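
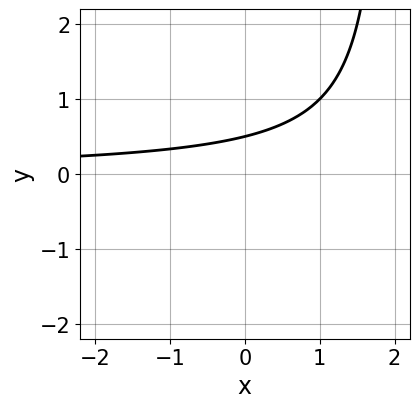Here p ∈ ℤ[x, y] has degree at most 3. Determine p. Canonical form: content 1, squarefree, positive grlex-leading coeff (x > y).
(a) Degree: a generic line meets the curve in up to 2 points, so deg p = 2.
(b) Against the integer gridlines: no x-intercept at any integer in the box.
(c) Fitting integer coefficients to these (and the overall shape) gives p.

x*y - 2*y + 1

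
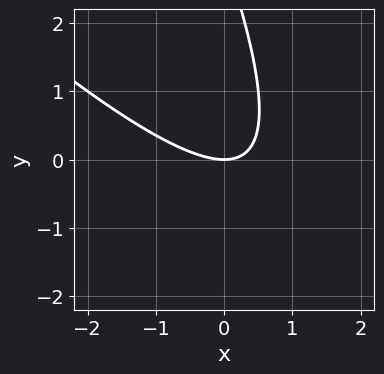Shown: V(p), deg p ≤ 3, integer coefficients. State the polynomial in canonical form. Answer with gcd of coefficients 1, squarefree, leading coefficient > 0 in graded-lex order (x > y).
2*x^2 + 3*x*y + y^2 - 3*y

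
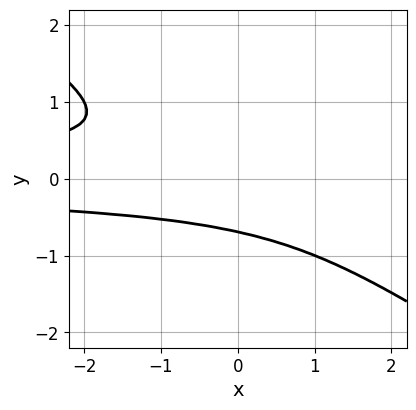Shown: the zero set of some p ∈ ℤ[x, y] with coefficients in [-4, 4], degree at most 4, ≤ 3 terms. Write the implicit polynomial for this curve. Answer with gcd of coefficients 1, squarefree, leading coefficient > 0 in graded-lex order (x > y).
1. Degree: the shape is more complex than any degree-2 curve, so deg p = 3.
2. Against the integer gridlines: the curve avoids every integer x-axis point in the box.
3. The integer polynomial consistent with all of this is the stated p.

2*x*y^2 + 3*y^3 + 1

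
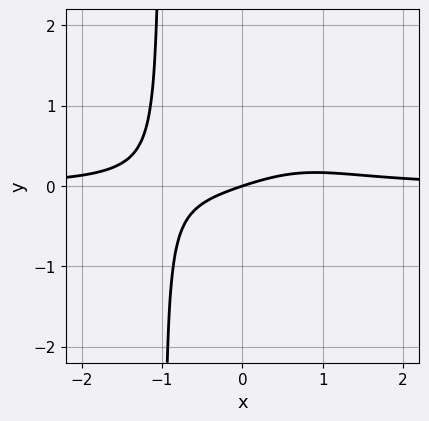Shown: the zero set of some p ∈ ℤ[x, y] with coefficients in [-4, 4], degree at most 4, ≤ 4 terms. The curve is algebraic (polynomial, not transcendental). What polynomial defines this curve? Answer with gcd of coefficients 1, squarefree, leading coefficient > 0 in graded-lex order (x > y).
2*x^3*y + x*y - x + 3*y

1. deg p = 4. No degree-3 curve has this shape.
2. Checking where it meets the axes: it meets the x-axis at x = 0 (among the integer gridlines); it crosses the y-axis at the gridline y = 0.
3. The integer polynomial consistent with all of this is the stated p.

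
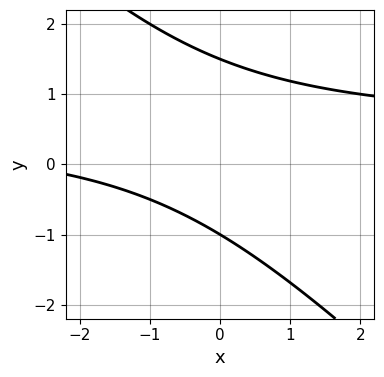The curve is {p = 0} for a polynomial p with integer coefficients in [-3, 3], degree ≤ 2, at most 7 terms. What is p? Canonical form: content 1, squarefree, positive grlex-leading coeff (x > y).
2*x*y + 2*y^2 - x - y - 3

(a) Degree: no degree-1 curve has this shape, so deg p = 2.
(b) Reading off the gridlines: the curve avoids every integer x-axis point in the box; one y-axis crossing is at y = -1.
(c) Assembling these constraints gives the stated polynomial.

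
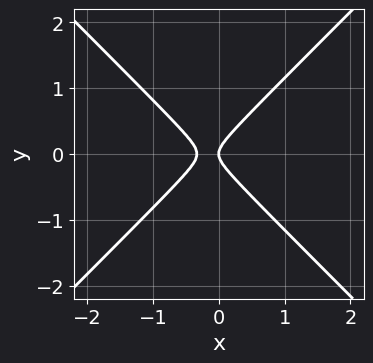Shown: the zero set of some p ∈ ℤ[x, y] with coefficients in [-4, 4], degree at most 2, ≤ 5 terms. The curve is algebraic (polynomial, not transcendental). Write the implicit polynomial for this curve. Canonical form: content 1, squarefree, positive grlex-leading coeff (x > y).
3*x^2 - 3*y^2 + x

(a) deg p = 2. No degree-1 curve has this shape.
(b) Symmetries: the y ↦ −y reflection is a symmetry, so y appears only in even powers.
(c) Against the integer gridlines: one y-axis crossing is at y = 0; one x-axis crossing is at x = 0.
(d) Fitting integer coefficients to these (and the overall shape) gives p.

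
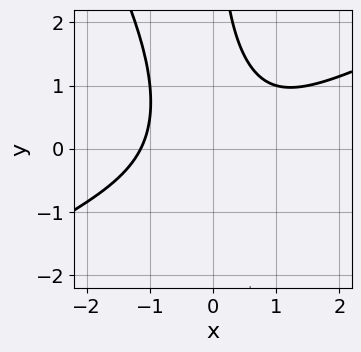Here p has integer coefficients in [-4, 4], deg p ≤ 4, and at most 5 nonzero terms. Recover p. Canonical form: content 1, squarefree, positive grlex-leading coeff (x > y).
(a) deg p = 3. No degree-2 curve has this shape.
(b) Against the integer gridlines: no y-intercept at any integer in the box.
(c) Matching integer coefficients to the picture gives p.

2*x^3 - 3*x^2*y - 2*x*y^2 + 3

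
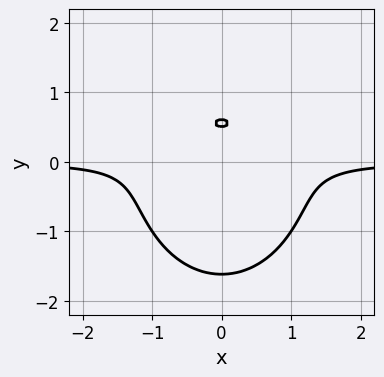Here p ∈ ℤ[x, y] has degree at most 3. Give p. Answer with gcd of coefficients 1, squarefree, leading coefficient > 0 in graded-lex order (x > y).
3*x^2*y + 2*y^3 + y^2 - 3*y + 1

(a) The degree is 3 — no degree-2 curve has this shape.
(b) Symmetries: the x ↦ −x reflection is a symmetry, so x appears only in even powers.
(c) Against the integer gridlines: no x-intercept at any integer in the box.
(d) Together with the visible shape, these determine p as stated.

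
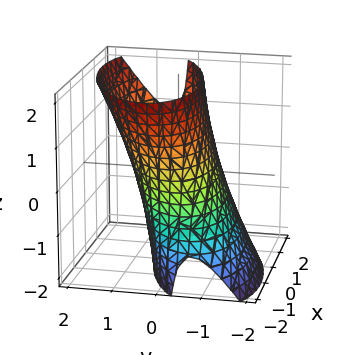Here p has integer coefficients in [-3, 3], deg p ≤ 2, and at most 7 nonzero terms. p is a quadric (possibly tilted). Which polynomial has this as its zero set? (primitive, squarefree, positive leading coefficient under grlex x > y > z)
x^2 - x*y + 3*y^2 - 2*y*z - 3

First, the degree is 2 — a generic line meets the surface in up to 2 points.
Next, against the integer gridlines: the surface avoids every integer z-axis point in the box; the y-axis gridline crossings are at y ∈ {-1, 1}.
Finally, solving for integer coefficients yields p as stated.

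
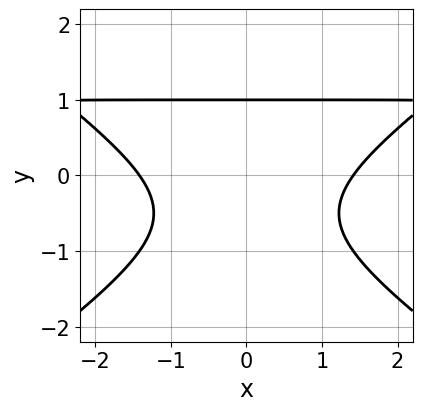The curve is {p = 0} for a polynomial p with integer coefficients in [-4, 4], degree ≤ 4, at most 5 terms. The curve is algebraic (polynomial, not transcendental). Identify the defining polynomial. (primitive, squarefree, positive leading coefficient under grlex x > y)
x^2*y - 2*y^3 - x^2 + 2

1. The degree is 3 — no degree-2 curve has this shape.
2. Symmetries: it's symmetric under x → −x, forcing even powers of x.
3. From the axis intercepts and sections: one y-axis crossing is at y = 1.
4. Solving for integer coefficients yields p as stated.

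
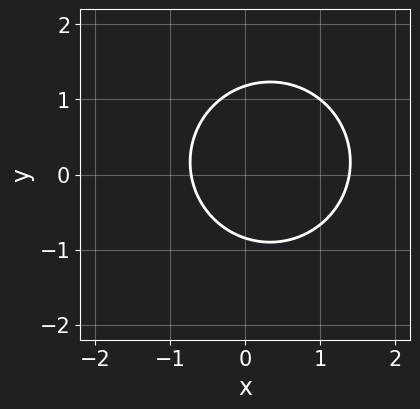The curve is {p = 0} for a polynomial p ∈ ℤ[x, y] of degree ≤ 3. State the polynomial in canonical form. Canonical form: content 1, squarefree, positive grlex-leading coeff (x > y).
3*x^2 + 3*y^2 - 2*x - y - 3

(a) deg p = 2. No degree-1 curve has this shape.
(b) Putting this together gives p.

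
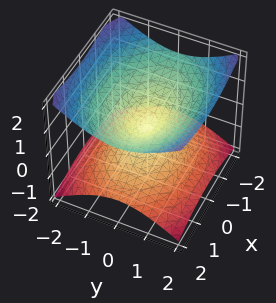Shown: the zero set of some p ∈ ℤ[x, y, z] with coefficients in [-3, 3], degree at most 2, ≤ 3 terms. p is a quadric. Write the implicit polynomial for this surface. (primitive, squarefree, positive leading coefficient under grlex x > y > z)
deg p = 2. Two nappes meeting at a single point; a quadric.
Symmetries: it's symmetric under x → −x, forcing even powers of x; it's symmetric under z → −z, forcing even powers of z; the y ↦ −y reflection is a symmetry, so y appears only in even powers.
From the visible intercepts: it meets the z-axis at z = 0 (among the integer gridlines); one y-axis crossing is at y = 0; it crosses the x-axis at the gridline x = 0.
Together with the visible shape, these determine p as stated.

x^2 + 2*y^2 - 3*z^2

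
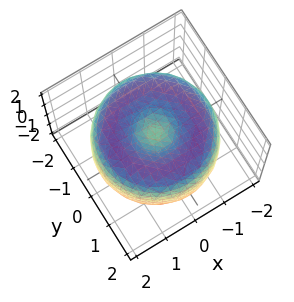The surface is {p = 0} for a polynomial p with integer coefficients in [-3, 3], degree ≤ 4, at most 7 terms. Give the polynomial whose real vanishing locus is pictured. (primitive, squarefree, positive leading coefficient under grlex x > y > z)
1. deg p = 4. The shape is more complex than any degree-3 surface.
2. Symmetries: rotational symmetry about the z-axis ⇒ p depends on x, y only through x² + y².
3. Observable constraints: a circular section at z = 0 has radius between 1 and 2.
4. These observations pin down the coefficients.

x^4 + 2*x^2*y^2 + y^4 - 3*x^2 - 3*y^2 + 2*z^2 - 1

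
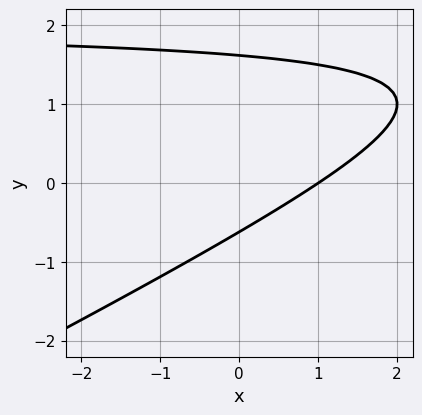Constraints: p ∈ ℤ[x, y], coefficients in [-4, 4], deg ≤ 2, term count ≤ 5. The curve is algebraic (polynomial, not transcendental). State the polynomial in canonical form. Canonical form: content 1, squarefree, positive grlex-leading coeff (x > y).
x*y - 2*y^2 - 2*x + 2*y + 2

First, degree: a generic line meets the curve in up to 2 points, so deg p = 2.
Then, from the visible intercepts: one x-axis crossing is at x = 1.
Finally, assembling these constraints gives the stated polynomial.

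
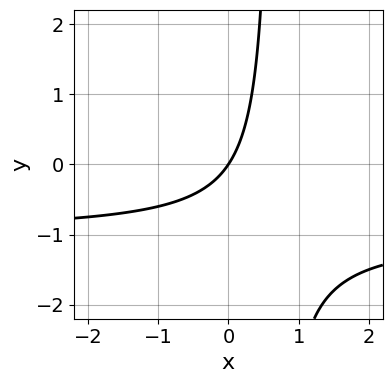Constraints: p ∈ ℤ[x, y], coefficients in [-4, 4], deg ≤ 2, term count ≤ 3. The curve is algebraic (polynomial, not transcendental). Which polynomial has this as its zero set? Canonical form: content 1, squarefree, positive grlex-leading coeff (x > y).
1. The degree is 2 — no degree-1 curve has this shape.
2. Checking where it meets the axes: it crosses the x-axis at the gridline x = 0; it meets the y-axis at y = 0 (among the integer gridlines).
3. Putting this together gives p.

3*x*y + 3*x - 2*y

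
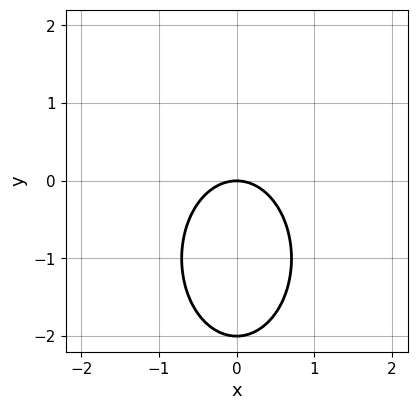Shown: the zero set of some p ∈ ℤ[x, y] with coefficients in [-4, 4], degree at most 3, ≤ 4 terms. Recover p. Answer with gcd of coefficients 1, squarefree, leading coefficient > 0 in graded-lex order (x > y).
2*x^2 + y^2 + 2*y

First, deg p = 2. A generic line meets the curve in up to 2 points.
Next, symmetries: it's symmetric under x → −x, forcing even powers of x.
Next, reading off the gridlines: it crosses the x-axis at the gridline x = 0; among the integer gridlines, it crosses the y-axis at y ∈ {-2, 0}.
Finally, together with the visible shape, these determine p as stated.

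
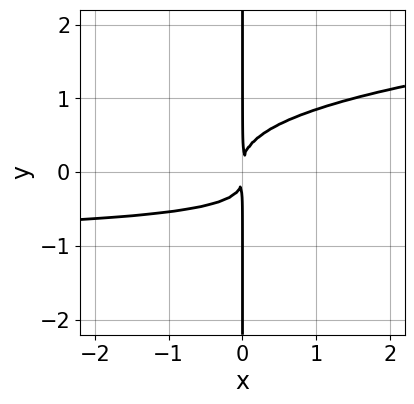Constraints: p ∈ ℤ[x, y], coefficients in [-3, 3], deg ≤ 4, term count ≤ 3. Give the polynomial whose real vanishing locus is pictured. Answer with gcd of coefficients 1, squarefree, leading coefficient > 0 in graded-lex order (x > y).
First, deg p = 4. No degree-3 curve has this shape.
Next, observable constraints: the visible y-axis segment lies entirely on the curve.
Finally, the integer polynomial consistent with all of this is the stated p.

3*x*y^3 - x^2*y - x^2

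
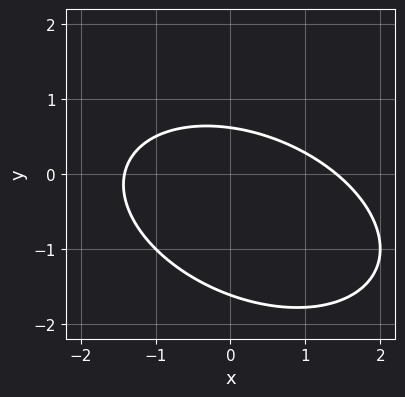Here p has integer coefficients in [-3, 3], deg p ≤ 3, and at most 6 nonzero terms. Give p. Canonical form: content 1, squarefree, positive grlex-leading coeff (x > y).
1. Degree: no degree-1 curve has this shape, so deg p = 2.
2. Putting this together gives p.

x^2 + x*y + 2*y^2 + 2*y - 2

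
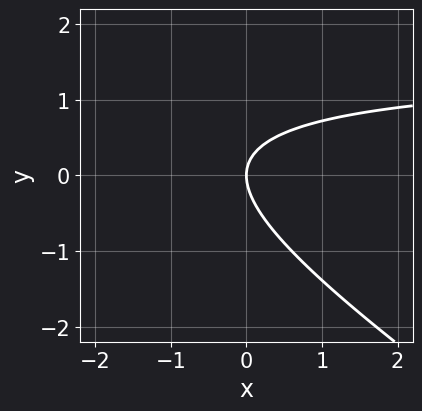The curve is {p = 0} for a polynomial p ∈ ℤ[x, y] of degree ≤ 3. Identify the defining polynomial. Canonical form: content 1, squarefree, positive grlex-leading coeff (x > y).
The degree is 2 — a generic line meets the curve in up to 2 points.
Checking where it meets the axes: one x-axis crossing is at x = 0; it crosses the y-axis at the gridline y = 0.
Matching integer coefficients to the picture gives p.

2*x*y + 3*y^2 - 3*x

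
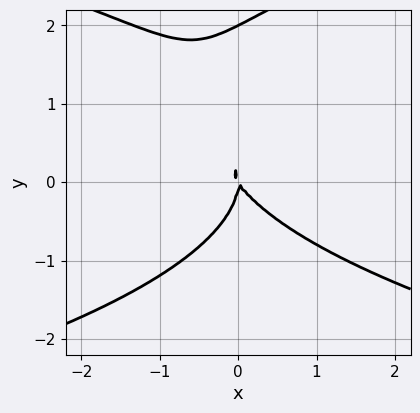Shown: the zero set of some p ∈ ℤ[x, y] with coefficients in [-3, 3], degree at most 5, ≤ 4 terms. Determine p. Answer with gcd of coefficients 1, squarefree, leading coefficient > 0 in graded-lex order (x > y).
y^4 - 2*y^3 - 3*x^2 - 2*x*y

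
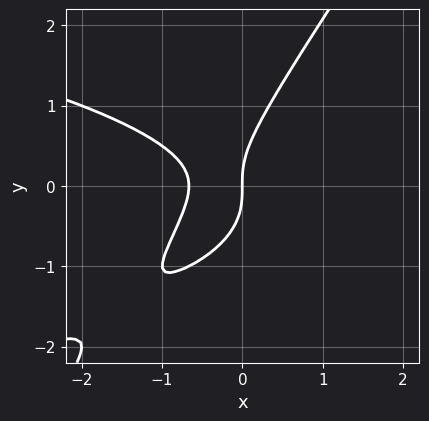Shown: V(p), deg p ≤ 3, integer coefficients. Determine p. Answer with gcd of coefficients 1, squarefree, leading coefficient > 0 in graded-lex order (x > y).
First, deg p = 3.
Then, reading off the gridlines: it meets the y-axis at y = 0 (among the integer gridlines); it crosses the x-axis at the gridline x = 0.
Finally, fitting integer coefficients to these (and the overall shape) gives p.

3*x*y^2 - 2*y^3 + 3*x^2 + 2*x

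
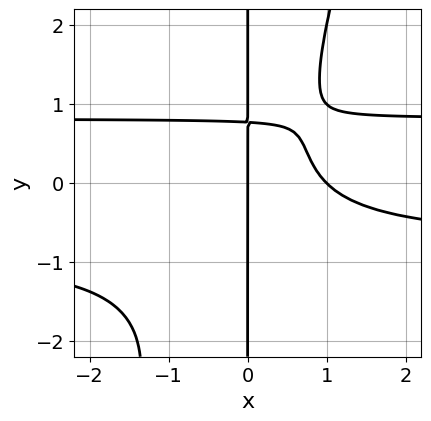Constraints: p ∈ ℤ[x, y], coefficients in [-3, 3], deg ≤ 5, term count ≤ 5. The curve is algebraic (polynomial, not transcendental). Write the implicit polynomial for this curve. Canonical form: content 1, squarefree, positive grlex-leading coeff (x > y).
3*x^2*y^2 - x*y^3 - 2*x^2 - 2*x*y + 2*x

1. deg p = 4. The shape is more complex than any degree-3 curve.
2. Checking where it meets the axes: the visible y-axis segment lies entirely on the curve; among the integer gridlines, it crosses the x-axis at x ∈ {0, 1}.
3. Solving for integer coefficients yields p as stated.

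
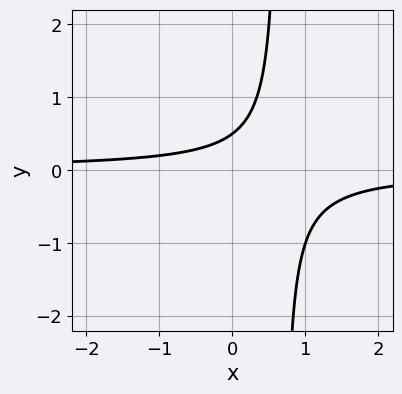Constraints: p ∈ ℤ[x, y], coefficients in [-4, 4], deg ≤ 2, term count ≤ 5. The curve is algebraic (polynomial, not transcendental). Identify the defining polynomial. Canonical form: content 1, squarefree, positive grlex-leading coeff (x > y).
3*x*y - 2*y + 1

1. deg p = 2.
2. Observable constraints: no x-intercept at any integer in the box.
3. Fitting integer coefficients to these (and the overall shape) gives p.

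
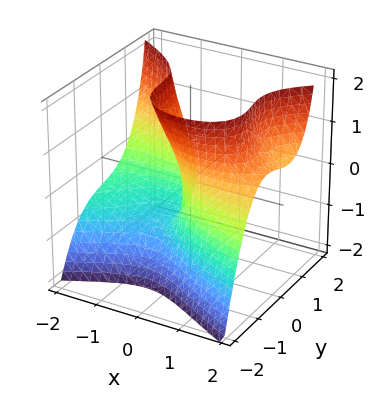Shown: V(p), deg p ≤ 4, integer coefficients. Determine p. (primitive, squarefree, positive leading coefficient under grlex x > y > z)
2*x^2*z - 3*y^3 + x*y - z^2 - 3*x

The degree is 3 — no degree-2 surface has this shape.
Reading off the gridlines: it crosses the x-axis at the gridline x = 0; it meets the z-axis at z = 0 (among the integer gridlines).
The integer polynomial consistent with all of this is the stated p.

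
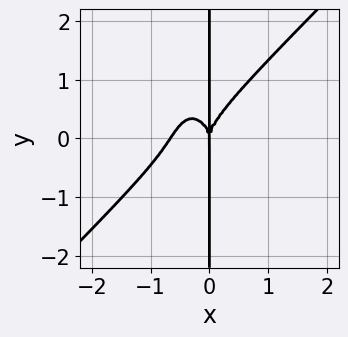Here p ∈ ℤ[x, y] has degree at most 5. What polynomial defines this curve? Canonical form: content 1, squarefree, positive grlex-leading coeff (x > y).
3*x^4 - 2*x^3*y - x*y^3 + 2*x^3

deg p = 4. A generic line meets the curve in up to 4 points.
Observable constraints: the visible y-axis segment lies entirely on the curve; one x-axis crossing is at x = 0.
Putting this together gives p.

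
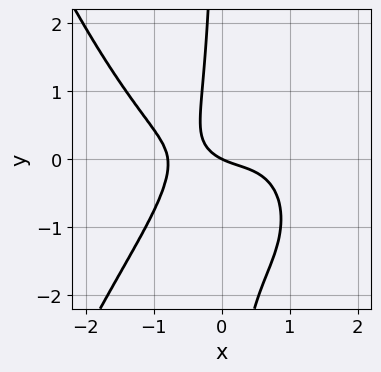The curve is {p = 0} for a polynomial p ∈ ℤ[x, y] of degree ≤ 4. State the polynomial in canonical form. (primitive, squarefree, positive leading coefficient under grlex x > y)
2*x^4 + 3*x*y^2 + 3*x*y + x + 2*y

(a) deg p = 4. The shape is more complex than any degree-3 curve.
(b) Checking where it meets the axes: one x-axis crossing is at x = 0; one y-axis crossing is at y = 0.
(c) Fitting integer coefficients to these (and the overall shape) gives p.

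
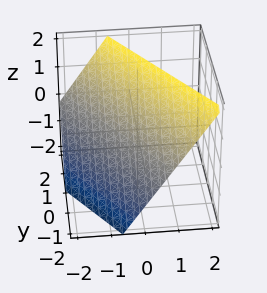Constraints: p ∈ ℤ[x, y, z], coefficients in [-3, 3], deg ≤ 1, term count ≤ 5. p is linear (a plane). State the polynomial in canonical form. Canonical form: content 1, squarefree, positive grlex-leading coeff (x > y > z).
3*x + 2*y - 2*z + 2

The degree is 1 — every cross-section is a straight line — this is a plane.
Checking where it meets the axes: it crosses the z-axis at the gridline z = 1; it crosses the y-axis at the gridline y = -1.
Matching integer coefficients to the picture gives p.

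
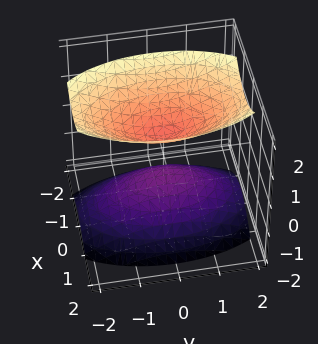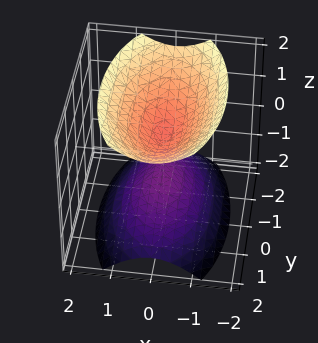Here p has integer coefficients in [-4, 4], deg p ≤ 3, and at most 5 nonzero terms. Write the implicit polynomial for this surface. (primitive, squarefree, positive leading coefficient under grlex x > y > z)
3*x^2 + y^2 - 2*z^2 + 1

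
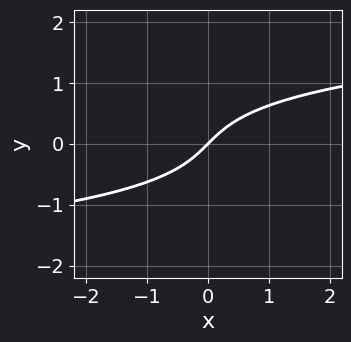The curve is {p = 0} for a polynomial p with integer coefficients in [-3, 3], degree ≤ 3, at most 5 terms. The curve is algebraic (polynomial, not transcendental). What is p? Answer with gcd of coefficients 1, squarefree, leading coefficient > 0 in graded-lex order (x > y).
First, deg p = 3. No degree-2 curve has this shape.
Then, from the visible intercepts: it meets the x-axis at x = 0 (among the integer gridlines); one y-axis crossing is at y = 0.
Finally, the integer polynomial consistent with all of this is the stated p.

3*y^3 - 2*x + 2*y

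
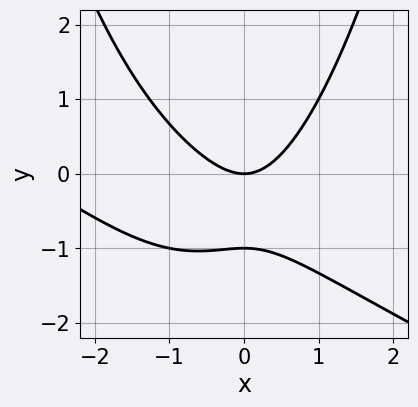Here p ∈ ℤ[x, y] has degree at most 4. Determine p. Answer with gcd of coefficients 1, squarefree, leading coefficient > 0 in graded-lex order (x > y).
First, degree: the shape is more complex than any degree-2 curve, so deg p = 3.
Then, from the visible intercepts: among the integer gridlines, it crosses the y-axis at y ∈ {-1, 0}; one x-axis crossing is at x = 0.
Finally, solving for integer coefficients yields p as stated.

x^3 + 2*x^2*y + 3*x^2 - 3*y^2 - 3*y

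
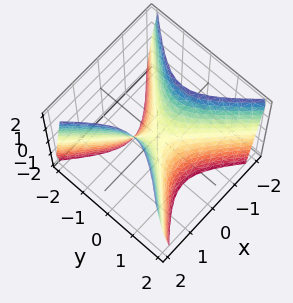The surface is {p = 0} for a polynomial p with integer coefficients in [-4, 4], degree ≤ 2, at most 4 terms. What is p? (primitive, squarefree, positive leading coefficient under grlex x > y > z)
2*x^2 - 2*y^2 - z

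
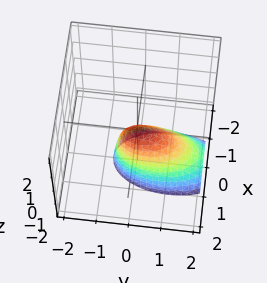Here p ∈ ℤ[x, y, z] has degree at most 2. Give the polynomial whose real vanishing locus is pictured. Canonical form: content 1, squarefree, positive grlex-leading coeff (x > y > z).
First, degree: the shape is more complex than any degree-1 surface, so deg p = 2.
Then, against the integer gridlines: it meets the z-axis at z = 0 (among the integer gridlines); it meets the x-axis at x = 0 (among the integer gridlines); it crosses the y-axis at the gridline y = 0.
Finally, together with the visible shape, these determine p as stated.

3*x^2 + y^2 + y*z + z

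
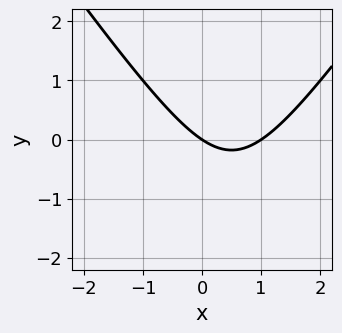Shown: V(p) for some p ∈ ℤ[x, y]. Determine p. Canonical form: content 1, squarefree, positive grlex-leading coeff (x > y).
2*x^2 - y^2 - 2*x - 3*y

(a) Degree: no degree-1 curve has this shape, so deg p = 2.
(b) Observable constraints: one y-axis crossing is at y = 0; among the integer gridlines, it crosses the x-axis at x ∈ {0, 1}.
(c) Together with the visible shape, these determine p as stated.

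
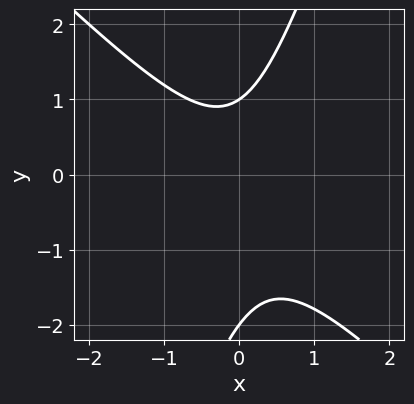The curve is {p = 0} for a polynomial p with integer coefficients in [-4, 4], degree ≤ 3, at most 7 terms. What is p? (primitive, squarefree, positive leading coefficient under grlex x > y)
3*x^2 + 2*x*y - y^2 - y + 2

The degree is 2 — the shape is more complex than any degree-1 curve.
Against the integer gridlines: no x-intercept at any integer in the box; the y-axis gridline crossings are at y ∈ {-2, 1}.
Solving for integer coefficients yields p as stated.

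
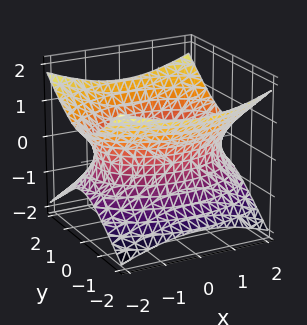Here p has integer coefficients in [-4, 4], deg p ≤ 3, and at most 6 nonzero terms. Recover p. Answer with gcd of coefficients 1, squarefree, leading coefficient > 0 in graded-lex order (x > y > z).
1. deg p = 2. One connected sheet with a waist; a quadric.
2. Symmetries: the z ↦ −z reflection is a symmetry, so z appears only in even powers; the y ↦ −y reflection is a symmetry, so y appears only in even powers; it's symmetric under x → −x, forcing even powers of x.
3. From the axis intercepts and sections: it misses every integer gridline on the z-axis.
4. Assembling these constraints gives the stated polynomial.

x^2 + 2*y^2 - 3*z^2 - 3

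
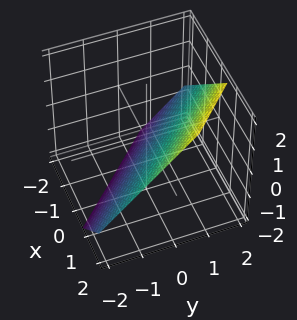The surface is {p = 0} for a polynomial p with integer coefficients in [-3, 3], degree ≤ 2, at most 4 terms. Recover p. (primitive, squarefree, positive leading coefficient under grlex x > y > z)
1. The degree is 1 — the surface is flat (a plane).
2. Putting this together gives p.

3*x + 3*y - 3*z - 2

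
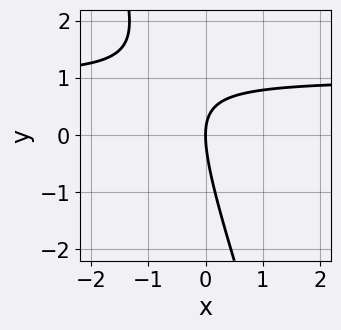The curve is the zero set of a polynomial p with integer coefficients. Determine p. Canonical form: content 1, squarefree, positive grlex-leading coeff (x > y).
3*x*y + y^2 - 3*x

(a) Degree: no degree-1 curve has this shape, so deg p = 2.
(b) Reading off the gridlines: one x-axis crossing is at x = 0; it meets the y-axis at y = 0 (among the integer gridlines).
(c) Solving for integer coefficients yields p as stated.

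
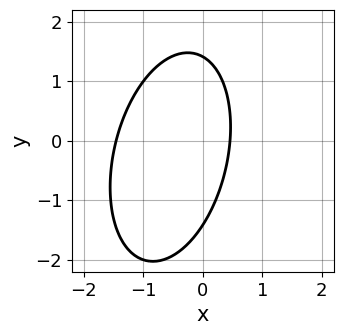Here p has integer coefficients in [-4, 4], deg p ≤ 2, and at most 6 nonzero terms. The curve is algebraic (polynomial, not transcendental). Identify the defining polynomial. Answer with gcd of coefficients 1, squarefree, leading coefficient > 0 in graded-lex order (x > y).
3*x^2 - x*y + y^2 + 3*x - 2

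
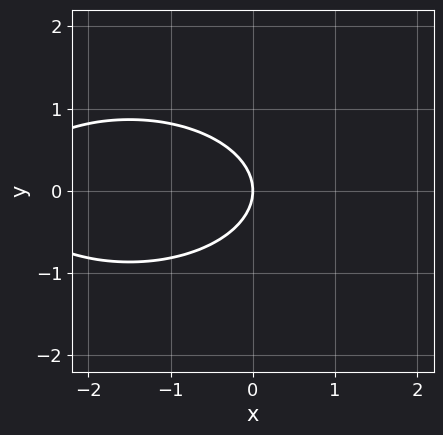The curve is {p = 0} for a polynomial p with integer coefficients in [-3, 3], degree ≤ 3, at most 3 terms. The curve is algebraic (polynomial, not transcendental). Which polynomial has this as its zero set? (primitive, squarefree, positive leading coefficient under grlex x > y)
1. The degree is 2 — no degree-1 curve has this shape.
2. Symmetries: mirror symmetry y ↦ −y ⇒ only even powers of y.
3. Checking where it meets the axes: it crosses the x-axis at the gridline x = 0; one y-axis crossing is at y = 0.
4. These observations pin down the coefficients.

x^2 + 3*y^2 + 3*x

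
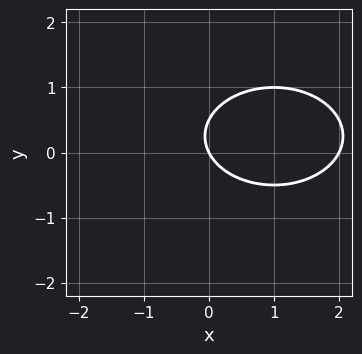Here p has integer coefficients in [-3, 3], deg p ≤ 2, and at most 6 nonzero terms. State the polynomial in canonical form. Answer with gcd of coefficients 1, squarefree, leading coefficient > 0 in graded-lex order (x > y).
x^2 + 2*y^2 - 2*x - y

(a) Degree: no degree-1 curve has this shape, so deg p = 2.
(b) Reading off the gridlines: the x-axis gridline crossings are at x ∈ {0, 2}; it crosses the y-axis at the gridline y = 0.
(c) Assembling these constraints gives the stated polynomial.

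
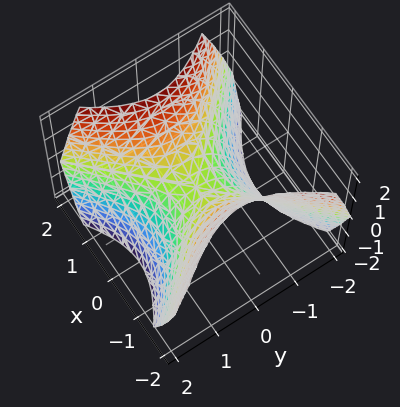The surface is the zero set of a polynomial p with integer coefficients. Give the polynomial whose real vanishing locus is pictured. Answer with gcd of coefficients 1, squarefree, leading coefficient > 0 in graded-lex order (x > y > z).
x^2 - y^2 - z

First, the degree is 2 — a hyperbolic paraboloid; a quadric.
Next, symmetries: mirror symmetry x ↦ −x ⇒ only even powers of x; mirror symmetry y ↦ −y ⇒ only even powers of y.
Then, from the axis intercepts and sections: one y-axis crossing is at y = 0; it crosses the z-axis at the gridline z = 0; it meets the x-axis at x = 0 (among the integer gridlines).
Finally, the integer polynomial consistent with all of this is the stated p.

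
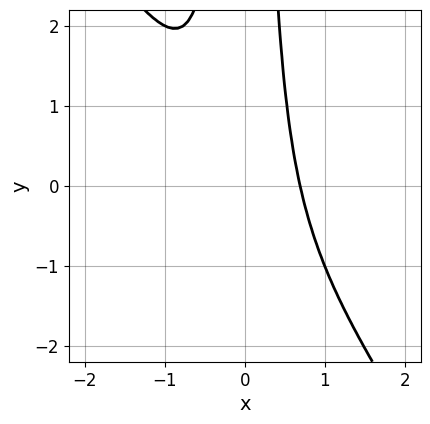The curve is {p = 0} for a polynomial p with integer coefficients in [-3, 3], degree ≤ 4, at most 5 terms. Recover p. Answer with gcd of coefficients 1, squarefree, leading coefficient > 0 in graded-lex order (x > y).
3*x^3 + 2*x^2*y - 1

1. deg p = 3. The shape is more complex than any degree-2 curve.
2. Checking where it meets the axes: the curve avoids every integer y-axis point in the box.
3. Solving for integer coefficients yields p as stated.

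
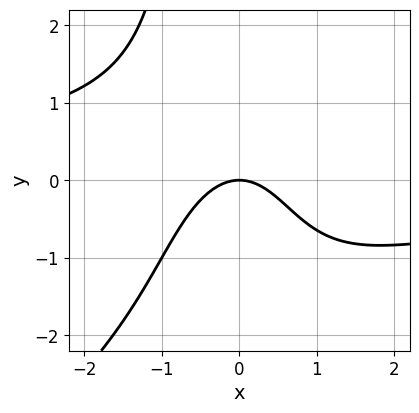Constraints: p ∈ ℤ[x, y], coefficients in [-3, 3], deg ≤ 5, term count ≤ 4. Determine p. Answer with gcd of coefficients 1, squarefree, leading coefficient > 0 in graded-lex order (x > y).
x^3*y - x^2*y^2 + 3*x^2 + 3*y

(a) Degree: no degree-3 curve has this shape, so deg p = 4.
(b) Reading off the gridlines: one x-axis crossing is at x = 0; it meets the y-axis at y = 0 (among the integer gridlines).
(c) Together with the visible shape, these determine p as stated.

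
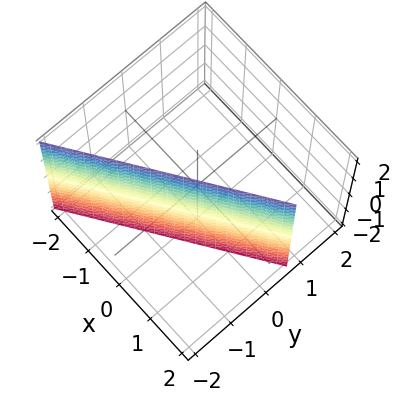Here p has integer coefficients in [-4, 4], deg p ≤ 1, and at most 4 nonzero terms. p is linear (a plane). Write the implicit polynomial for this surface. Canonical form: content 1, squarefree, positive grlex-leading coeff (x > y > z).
First, degree: every cross-section is a straight line — this is a plane, so deg p = 1.
Then, against the integer gridlines: one x-axis crossing is at x = 1; no z-intercept at any integer in the box.
Finally, matching integer coefficients to the picture gives p.

2*x - 3*y - 2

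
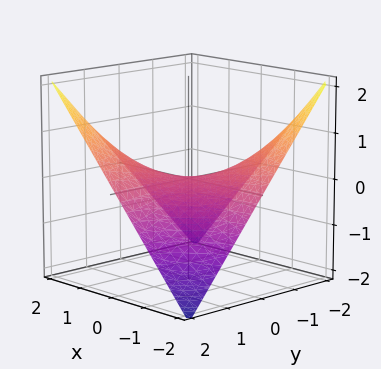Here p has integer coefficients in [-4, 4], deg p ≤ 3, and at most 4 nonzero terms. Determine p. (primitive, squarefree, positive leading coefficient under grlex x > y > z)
x*y - 2*z

(a) deg p = 2.
(b) Reading off the gridlines: the visible y-axis segment lies entirely on the surface; the visible x-axis segment lies entirely on the surface; it crosses the z-axis at the gridline z = 0.
(c) Fitting integer coefficients to these (and the overall shape) gives p.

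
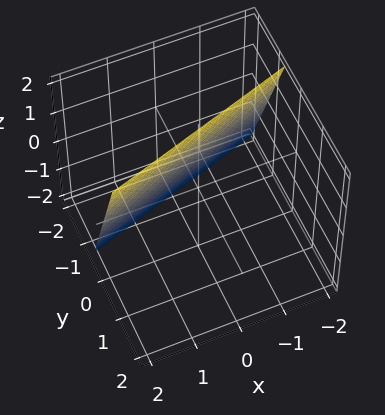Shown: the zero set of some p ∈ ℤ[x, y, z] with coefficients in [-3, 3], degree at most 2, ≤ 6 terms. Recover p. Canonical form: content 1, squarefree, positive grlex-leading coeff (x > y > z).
x - 3*y + z - 2

1. deg p = 1. Every cross-section is a straight line — this is a plane.
2. Reading off the gridlines: it meets the z-axis at z = 2 (among the integer gridlines); it crosses the x-axis at the gridline x = 2.
3. Solving for integer coefficients yields p as stated.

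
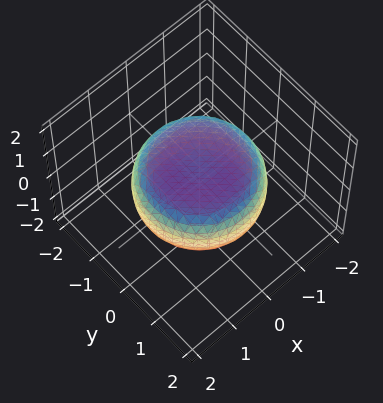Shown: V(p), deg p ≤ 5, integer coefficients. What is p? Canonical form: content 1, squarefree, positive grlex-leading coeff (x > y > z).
First, degree: no degree-3 surface has this shape, so deg p = 4.
Then, symmetries: every cross-section ⟂ z is a circle, so x, y appear only via x² + y².
Then, against the integer gridlines: a circular section at z = 0 has radius between 1 and 2.
Finally, assembling these constraints gives the stated polynomial.

x^4 + 2*x^2*y^2 + y^4 - x^2 - y^2 + 3*z^2 - 2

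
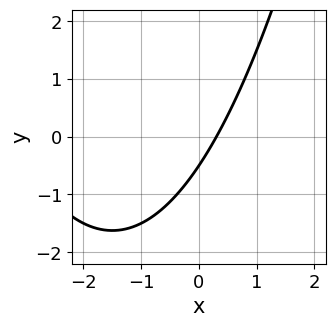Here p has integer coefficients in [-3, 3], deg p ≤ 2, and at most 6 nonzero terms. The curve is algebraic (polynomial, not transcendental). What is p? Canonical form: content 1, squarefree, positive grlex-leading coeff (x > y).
x^2 + 3*x - 2*y - 1

First, the degree is 2 — no degree-1 curve has this shape.
Finally, putting this together gives p.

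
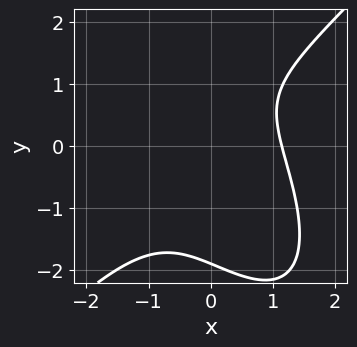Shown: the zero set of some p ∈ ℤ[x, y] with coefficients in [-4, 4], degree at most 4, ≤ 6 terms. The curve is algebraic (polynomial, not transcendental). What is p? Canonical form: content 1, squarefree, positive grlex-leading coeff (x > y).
First, deg p = 3. No degree-2 curve has this shape.
Finally, solving for integer coefficients yields p as stated.

2*x^3 - x*y^2 - y^3 + 2*y - 3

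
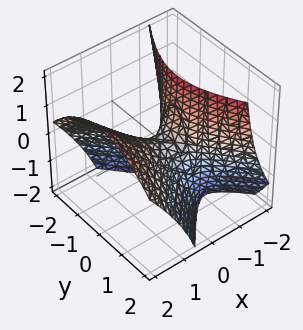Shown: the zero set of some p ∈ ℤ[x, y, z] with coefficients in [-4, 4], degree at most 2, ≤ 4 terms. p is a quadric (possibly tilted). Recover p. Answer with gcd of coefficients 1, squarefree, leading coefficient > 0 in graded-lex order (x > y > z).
3*x^2 - 3*x*z - 2*y^2 - 2*z

The degree is 2 — the shape is more complex than any degree-1 surface.
From the axis intercepts and sections: it meets the z-axis at z = 0 (among the integer gridlines); it crosses the y-axis at the gridline y = 0.
Assembling these constraints gives the stated polynomial.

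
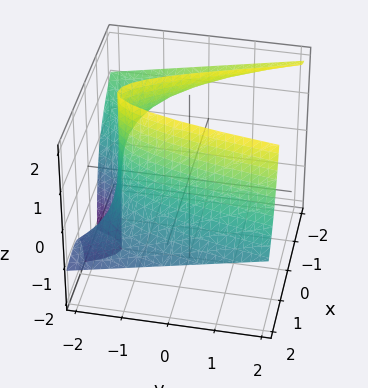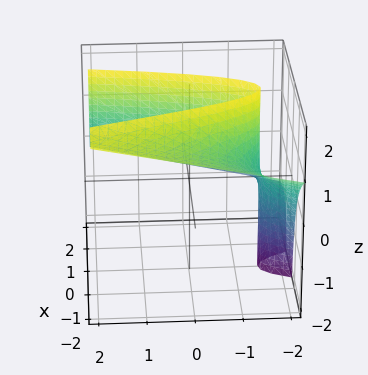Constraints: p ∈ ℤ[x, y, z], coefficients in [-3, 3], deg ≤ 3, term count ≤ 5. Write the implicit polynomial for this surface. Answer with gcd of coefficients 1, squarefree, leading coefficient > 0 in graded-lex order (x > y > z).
(a) The degree is 3 — no degree-2 surface has this shape.
(b) Reading off the gridlines: the surface avoids every integer z-axis point in the box.
(c) Assembling these constraints gives the stated polynomial.

x^3 + 2*x^2*z - 2*y - 3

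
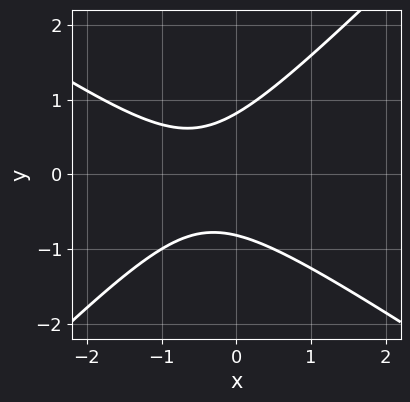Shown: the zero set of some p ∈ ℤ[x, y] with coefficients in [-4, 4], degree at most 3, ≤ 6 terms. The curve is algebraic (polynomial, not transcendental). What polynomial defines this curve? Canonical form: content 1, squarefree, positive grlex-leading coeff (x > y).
2*x^2 + x*y - 3*y^2 + 2*x + 2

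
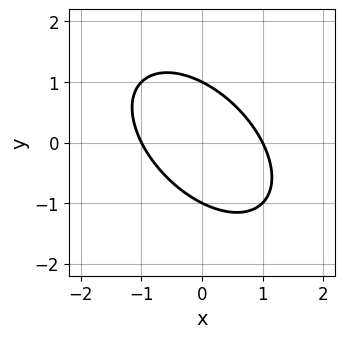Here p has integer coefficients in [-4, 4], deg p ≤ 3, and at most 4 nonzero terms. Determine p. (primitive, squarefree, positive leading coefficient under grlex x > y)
x^2 + x*y + y^2 - 1

deg p = 2. No degree-1 curve has this shape.
Checking where it meets the axes: the y-axis gridline crossings are at y ∈ {-1, 1}; among the integer gridlines, it crosses the x-axis at x ∈ {-1, 1}.
Solving for integer coefficients yields p as stated.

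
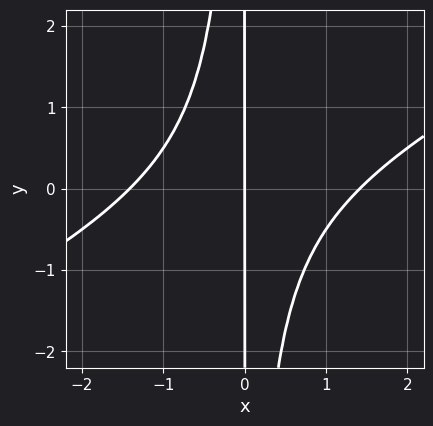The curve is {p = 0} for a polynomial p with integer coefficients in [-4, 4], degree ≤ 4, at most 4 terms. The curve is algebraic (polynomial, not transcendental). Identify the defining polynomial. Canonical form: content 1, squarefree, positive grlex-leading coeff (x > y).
x^3 - 2*x^2*y - 2*x

1. The degree is 3 — no degree-2 curve has this shape.
2. Observable constraints: every point of the y-axis in the box is on the curve; one x-axis crossing is at x = 0.
3. Putting this together gives p.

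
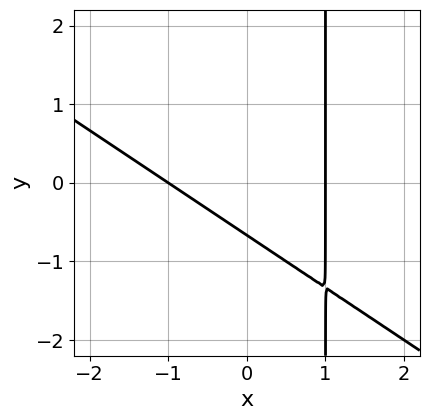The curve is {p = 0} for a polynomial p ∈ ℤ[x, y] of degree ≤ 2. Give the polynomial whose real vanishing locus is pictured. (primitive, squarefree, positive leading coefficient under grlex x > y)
1. Degree: no degree-1 curve has this shape, so deg p = 2.
2. From the visible intercepts: among the integer gridlines, it crosses the x-axis at x ∈ {-1, 1}.
3. Matching integer coefficients to the picture gives p.

2*x^2 + 3*x*y - 3*y - 2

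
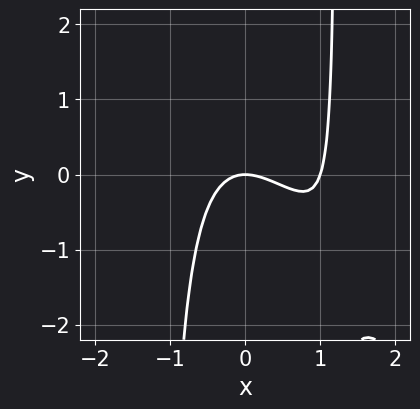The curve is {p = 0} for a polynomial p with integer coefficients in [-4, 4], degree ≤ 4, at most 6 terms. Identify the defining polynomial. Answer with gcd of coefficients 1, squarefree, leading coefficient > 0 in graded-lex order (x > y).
Degree: a generic line meets the curve in up to 3 points, so deg p = 3.
From the visible intercepts: among the integer gridlines, it crosses the x-axis at x ∈ {0, 1}; it meets the y-axis at y = 0 (among the integer gridlines).
Assembling these constraints gives the stated polynomial.

3*x^3 + 2*x^2*y - 3*x^2 - 3*y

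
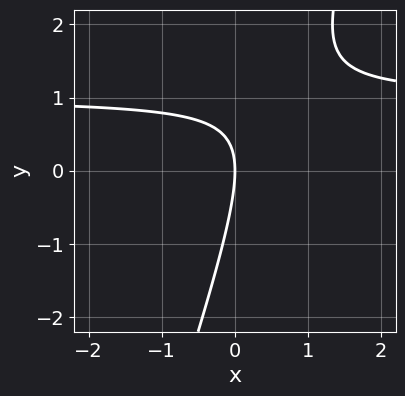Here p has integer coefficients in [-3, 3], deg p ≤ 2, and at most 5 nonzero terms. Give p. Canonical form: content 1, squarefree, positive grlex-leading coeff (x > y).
deg p = 2. No degree-1 curve has this shape.
Against the integer gridlines: it meets the y-axis at y = 0 (among the integer gridlines); it meets the x-axis at x = 0 (among the integer gridlines).
Assembling these constraints gives the stated polynomial.

3*x*y - y^2 - 3*x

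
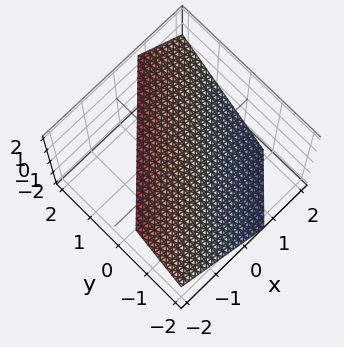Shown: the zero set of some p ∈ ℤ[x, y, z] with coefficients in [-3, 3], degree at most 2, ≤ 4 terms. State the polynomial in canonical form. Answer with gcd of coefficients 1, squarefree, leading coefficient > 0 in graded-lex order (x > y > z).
deg p = 1. The surface is flat (a plane).
Putting this together gives p.

3*x - 3*y + 3*z - 2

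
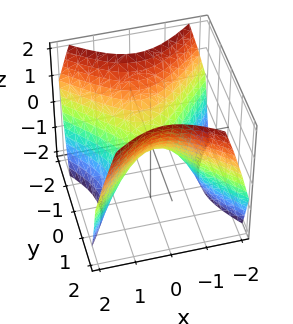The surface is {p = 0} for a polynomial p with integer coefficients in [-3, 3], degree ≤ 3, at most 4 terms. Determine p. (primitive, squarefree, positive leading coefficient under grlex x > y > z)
x^2 - y^2 + z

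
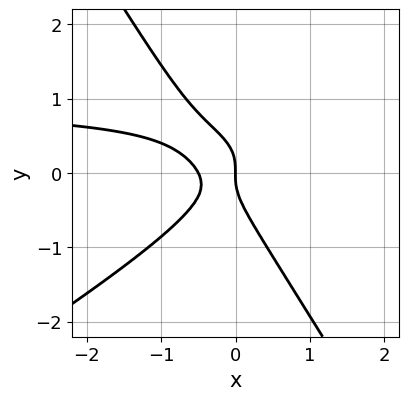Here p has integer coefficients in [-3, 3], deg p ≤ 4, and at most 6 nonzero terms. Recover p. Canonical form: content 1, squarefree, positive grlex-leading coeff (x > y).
2*x^2*y - 2*x*y^2 - 2*y^3 - 2*x^2 - x

1. Degree: a generic line meets the curve in up to 3 points, so deg p = 3.
2. From the visible intercepts: one x-axis crossing is at x = 0; it meets the y-axis at y = 0 (among the integer gridlines).
3. Putting this together gives p.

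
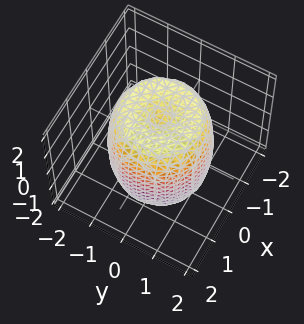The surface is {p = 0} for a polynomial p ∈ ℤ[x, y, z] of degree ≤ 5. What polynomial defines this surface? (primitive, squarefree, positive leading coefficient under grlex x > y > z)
2*x^4 + 4*x^2*y^2 + 2*y^4 - 3*x^2 - 3*y^2 + z^2 - 2

First, degree: the shape is more complex than any degree-3 surface, so deg p = 4.
Next, by symmetry, every cross-section ⟂ z is a circle, so x, y appear only via x² + y².
Then, from the axis intercepts and sections: a circular section at z = 1 has radius between 1 and 2.
Finally, putting this together gives p.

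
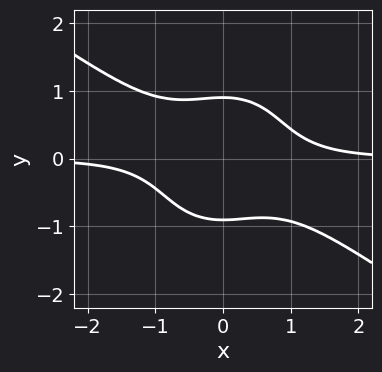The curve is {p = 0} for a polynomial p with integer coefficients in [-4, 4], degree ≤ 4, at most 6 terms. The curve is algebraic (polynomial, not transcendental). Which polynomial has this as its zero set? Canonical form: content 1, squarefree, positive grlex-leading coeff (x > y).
1. The degree is 4 — the shape is more complex than any degree-3 curve.
2. Observable constraints: it misses every integer gridline on the x-axis.
3. Solving for integer coefficients yields p as stated.

3*x^3*y + 3*x^2*y^2 + 3*y^4 - 2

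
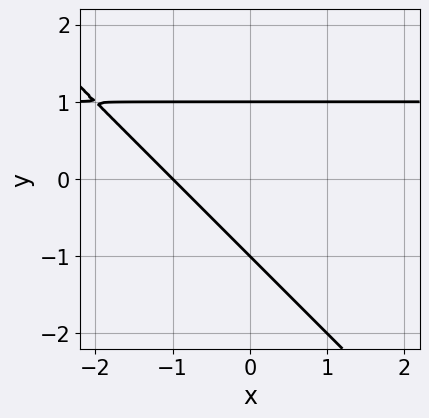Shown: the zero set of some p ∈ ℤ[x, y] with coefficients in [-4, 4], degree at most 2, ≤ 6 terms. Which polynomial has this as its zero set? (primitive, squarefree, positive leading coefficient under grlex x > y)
x*y + y^2 - x - 1

(a) Degree: no degree-1 curve has this shape, so deg p = 2.
(b) Against the integer gridlines: one x-axis crossing is at x = -1; among the integer gridlines, it crosses the y-axis at y ∈ {-1, 1}.
(c) Putting this together gives p.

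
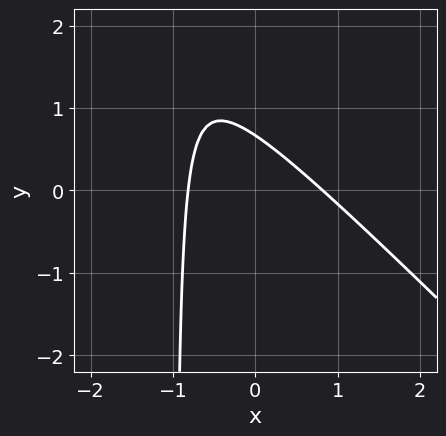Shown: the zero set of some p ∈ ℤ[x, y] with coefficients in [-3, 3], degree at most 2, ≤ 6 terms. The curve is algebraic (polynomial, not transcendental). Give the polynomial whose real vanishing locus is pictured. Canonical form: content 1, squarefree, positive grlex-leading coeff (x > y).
3*x^2 + 3*x*y + 3*y - 2

(a) deg p = 2. A generic line meets the curve in up to 2 points.
(b) Solving for integer coefficients yields p as stated.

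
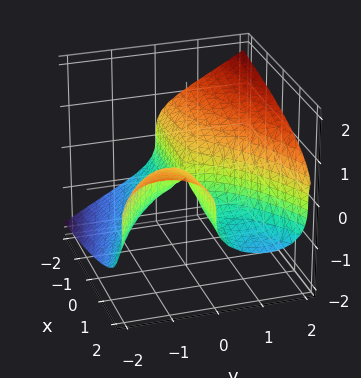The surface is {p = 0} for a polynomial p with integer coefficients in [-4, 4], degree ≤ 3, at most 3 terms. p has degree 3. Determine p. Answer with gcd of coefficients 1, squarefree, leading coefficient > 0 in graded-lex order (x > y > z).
1. Degree: no degree-2 surface has this shape, so deg p = 3.
2. From the axis intercepts and sections: it meets the y-axis at y = 0 (among the integer gridlines); the visible x-axis segment lies entirely on the surface; it meets the z-axis at z = 0 (among the integer gridlines).
3. Assembling these constraints gives the stated polynomial.

y^3 - 3*z^3 - 2*x*y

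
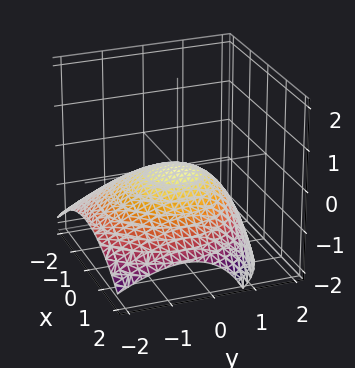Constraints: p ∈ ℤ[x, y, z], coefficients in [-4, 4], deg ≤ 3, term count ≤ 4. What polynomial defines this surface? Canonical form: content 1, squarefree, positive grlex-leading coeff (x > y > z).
x^2 + y^2 - y*z + 3*z

The degree is 2 — the shape is more complex than any degree-1 surface.
From the axis intercepts and sections: it crosses the y-axis at the gridline y = 0; one x-axis crossing is at x = 0; it meets the z-axis at z = 0 (among the integer gridlines).
The integer polynomial consistent with all of this is the stated p.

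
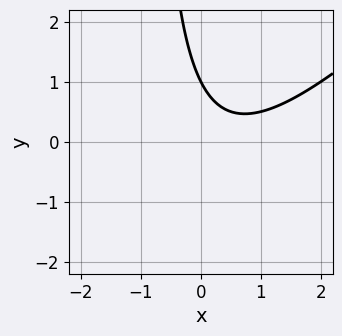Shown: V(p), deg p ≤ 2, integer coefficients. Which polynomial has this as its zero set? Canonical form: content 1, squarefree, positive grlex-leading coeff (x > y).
(a) deg p = 2. No degree-1 curve has this shape.
(b) Reading off the gridlines: the curve avoids every integer x-axis point in the box; it meets the y-axis at y = 1 (among the integer gridlines).
(c) Matching integer coefficients to the picture gives p.

x^2 - x*y - x - y + 1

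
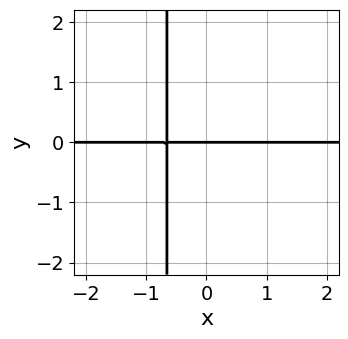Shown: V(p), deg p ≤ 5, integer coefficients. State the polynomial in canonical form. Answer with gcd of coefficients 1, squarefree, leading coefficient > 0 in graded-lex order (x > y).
2*x^3*y - x^2*y + y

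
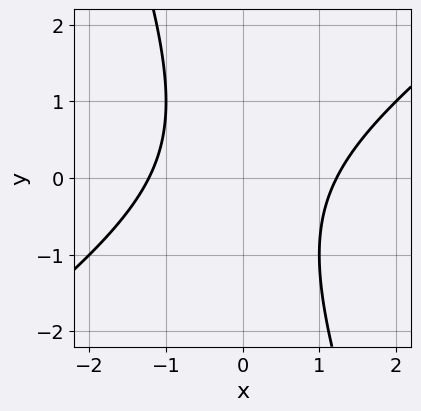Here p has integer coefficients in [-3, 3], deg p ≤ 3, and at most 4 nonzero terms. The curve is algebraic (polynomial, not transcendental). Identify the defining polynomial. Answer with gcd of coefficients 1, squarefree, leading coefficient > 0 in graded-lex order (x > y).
(a) Degree: the shape is more complex than any degree-1 curve, so deg p = 2.
(b) Against the integer gridlines: the curve avoids every integer y-axis point in the box.
(c) The integer polynomial consistent with all of this is the stated p.

2*x^2 - 2*x*y - y^2 - 3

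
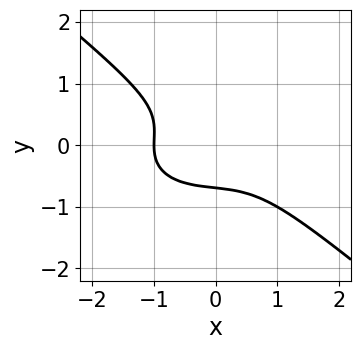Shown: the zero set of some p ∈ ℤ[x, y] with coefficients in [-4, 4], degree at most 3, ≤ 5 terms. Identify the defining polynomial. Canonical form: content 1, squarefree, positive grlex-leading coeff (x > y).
First, degree: a generic line meets the curve in up to 3 points, so deg p = 3.
Then, from the axis intercepts and sections: one x-axis crossing is at x = -1.
Finally, assembling these constraints gives the stated polynomial.

x^3 + x*y^2 + 3*y^3 + 1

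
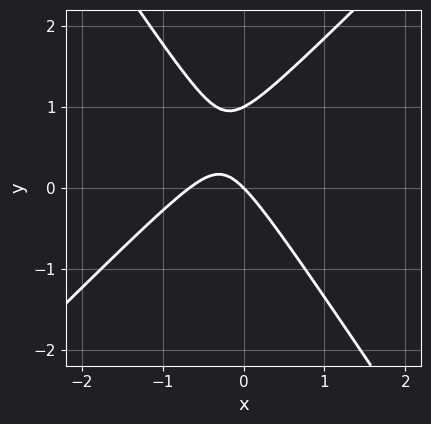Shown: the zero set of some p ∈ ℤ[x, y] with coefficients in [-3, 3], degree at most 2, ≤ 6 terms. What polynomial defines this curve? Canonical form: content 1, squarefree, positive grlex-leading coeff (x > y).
3*x^2 - x*y - 2*y^2 + 2*x + 2*y

(a) deg p = 2. The shape is more complex than any degree-1 curve.
(b) Reading off the gridlines: one x-axis crossing is at x = 0; among the integer gridlines, it crosses the y-axis at y ∈ {0, 1}.
(c) Together with the visible shape, these determine p as stated.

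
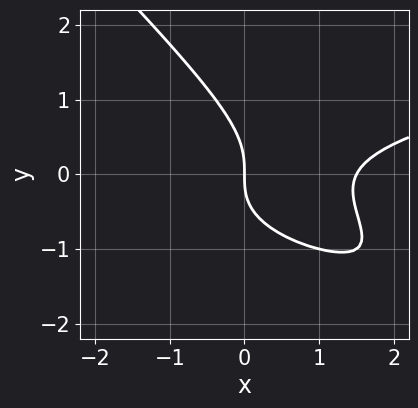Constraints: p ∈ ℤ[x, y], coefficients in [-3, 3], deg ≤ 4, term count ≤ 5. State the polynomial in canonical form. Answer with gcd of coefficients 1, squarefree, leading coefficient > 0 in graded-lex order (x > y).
First, deg p = 3. The shape is more complex than any degree-2 curve.
Then, reading off the gridlines: one y-axis crossing is at y = 0; it crosses the x-axis at the gridline x = 0.
Finally, together with the visible shape, these determine p as stated.

3*x*y^2 + 3*y^3 - 2*x^2 + x*y + 3*x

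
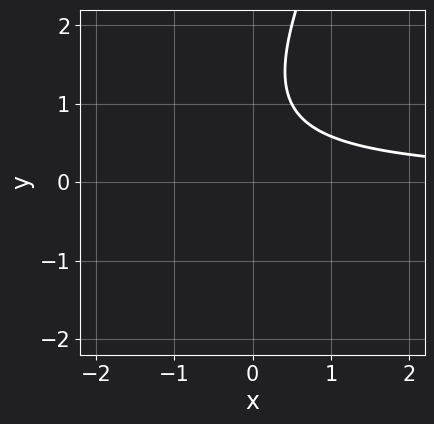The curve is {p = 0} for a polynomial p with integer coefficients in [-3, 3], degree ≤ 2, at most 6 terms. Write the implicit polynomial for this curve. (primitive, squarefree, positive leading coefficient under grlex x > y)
1. The degree is 2 — no degree-1 curve has this shape.
2. Observable constraints: it misses every integer gridline on the x-axis; no y-intercept at any integer in the box.
3. Putting this together gives p.

2*x*y - y^2 + 2*y - 2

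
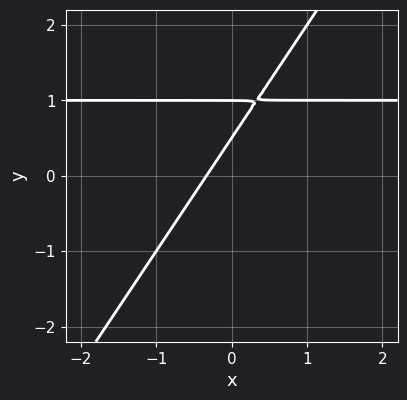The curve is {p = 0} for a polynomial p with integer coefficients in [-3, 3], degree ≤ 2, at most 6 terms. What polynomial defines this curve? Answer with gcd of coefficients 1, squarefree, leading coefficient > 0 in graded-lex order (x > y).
1. deg p = 2. No degree-1 curve has this shape.
2. Checking where it meets the axes: one y-axis crossing is at y = 1.
3. Putting this together gives p.

3*x*y - 2*y^2 - 3*x + 3*y - 1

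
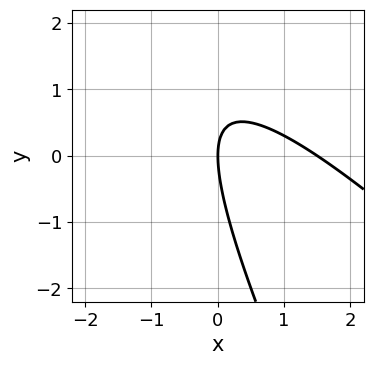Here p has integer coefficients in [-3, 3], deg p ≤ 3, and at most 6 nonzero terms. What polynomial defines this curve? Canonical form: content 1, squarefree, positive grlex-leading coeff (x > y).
2*x^2 + 3*x*y + y^2 - 3*x

(a) The degree is 2 — a generic line meets the curve in up to 2 points.
(b) Reading off the gridlines: one y-axis crossing is at y = 0; it meets the x-axis at x = 0 (among the integer gridlines).
(c) Together with the visible shape, these determine p as stated.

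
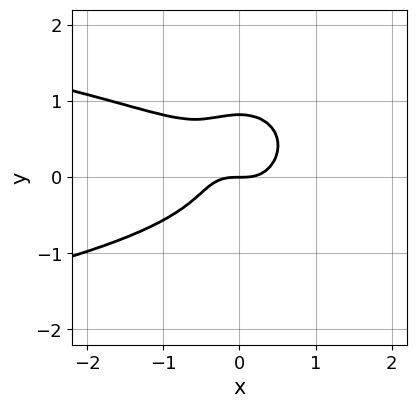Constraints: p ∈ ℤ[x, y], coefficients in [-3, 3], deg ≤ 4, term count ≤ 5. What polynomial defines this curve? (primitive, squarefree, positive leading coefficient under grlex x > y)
First, deg p = 4. The shape is more complex than any degree-3 curve.
Next, observable constraints: it meets the y-axis at y = 0 (among the integer gridlines); one x-axis crossing is at x = 0.
Finally, putting this together gives p.

3*x^2*y^2 + 3*y^4 + 2*x^3 - y^3 - y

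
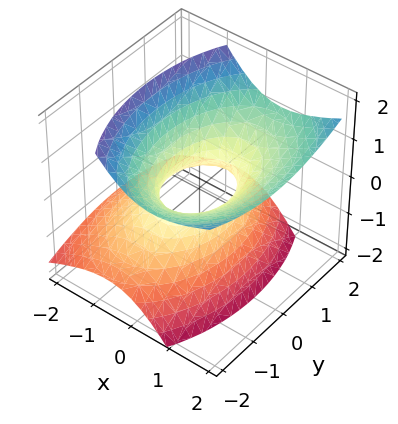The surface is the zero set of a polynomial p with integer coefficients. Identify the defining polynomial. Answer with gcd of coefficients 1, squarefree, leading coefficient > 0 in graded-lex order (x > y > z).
2*x^2 - 2*x*z + y^2 - 2*z^2 - 1

First, deg p = 2. A generic line meets the surface in up to 2 points.
Then, against the integer gridlines: it misses every integer gridline on the z-axis; among the integer gridlines, it crosses the y-axis at y ∈ {-1, 1}.
Finally, these observations pin down the coefficients.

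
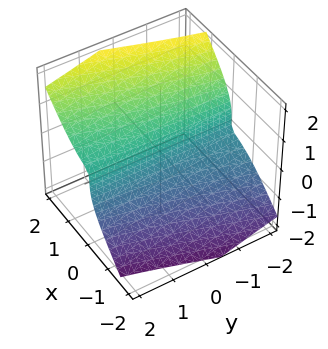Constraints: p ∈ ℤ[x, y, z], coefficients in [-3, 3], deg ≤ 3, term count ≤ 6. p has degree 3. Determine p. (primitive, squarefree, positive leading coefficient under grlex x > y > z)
1. The degree is 3 — a generic line meets the surface in up to 3 points.
2. Reading off the gridlines: it meets the x-axis at x = 0 (among the integer gridlines); every point of the y-axis in the box is on the surface.
3. Matching integer coefficients to the picture gives p.

x^3 - x*y*z - z^3 + x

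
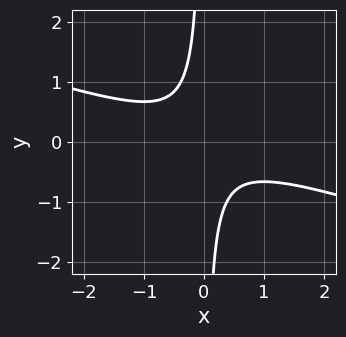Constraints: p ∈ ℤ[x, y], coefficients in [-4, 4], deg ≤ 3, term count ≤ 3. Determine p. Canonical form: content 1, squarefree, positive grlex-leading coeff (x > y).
(a) The degree is 2 — the shape is more complex than any degree-1 curve.
(b) From the axis intercepts and sections: it misses every integer gridline on the y-axis; it misses every integer gridline on the x-axis.
(c) Matching integer coefficients to the picture gives p.

x^2 + 3*x*y + 1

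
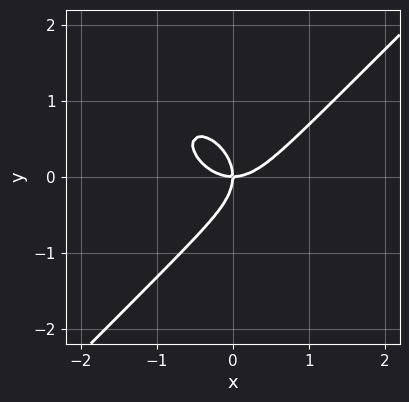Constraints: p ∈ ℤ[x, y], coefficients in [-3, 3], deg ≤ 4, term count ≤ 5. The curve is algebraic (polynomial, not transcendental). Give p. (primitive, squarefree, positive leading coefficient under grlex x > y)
x^3 - y^3 - x*y

First, the degree is 3 — no degree-2 curve has this shape.
Next, checking where it meets the axes: one y-axis crossing is at y = 0; it meets the x-axis at x = 0 (among the integer gridlines).
Finally, matching integer coefficients to the picture gives p.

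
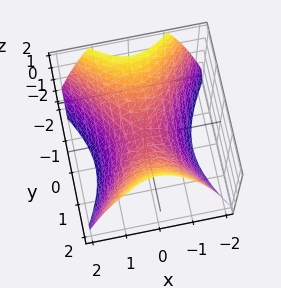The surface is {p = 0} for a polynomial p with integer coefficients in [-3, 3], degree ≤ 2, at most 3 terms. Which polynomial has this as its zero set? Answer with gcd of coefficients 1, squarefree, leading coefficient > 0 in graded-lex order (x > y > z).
(a) deg p = 2. A saddle surface; a quadric.
(b) Symmetries: mirror symmetry y ↦ −y ⇒ only even powers of y; mirror symmetry x ↦ −x ⇒ only even powers of x.
(c) Observable constraints: it crosses the x-axis at the gridline x = 0; one z-axis crossing is at z = 0; one y-axis crossing is at y = 0.
(d) Together with the visible shape, these determine p as stated.

3*x^2 - 2*y^2 + 3*z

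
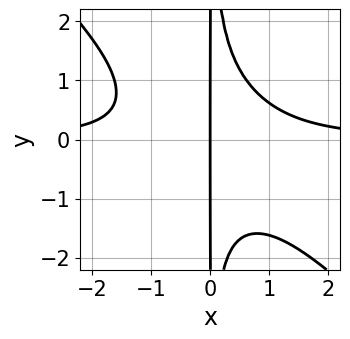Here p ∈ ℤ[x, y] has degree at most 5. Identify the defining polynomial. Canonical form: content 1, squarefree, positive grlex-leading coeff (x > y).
1. Degree: no degree-3 curve has this shape, so deg p = 4.
2. Checking where it meets the axes: it crosses the x-axis at the gridline x = 0; every point of the y-axis in the box is on the curve.
3. Together with the visible shape, these determine p as stated.

x^3*y + x^2*y^2 - x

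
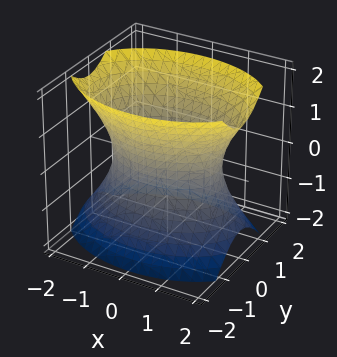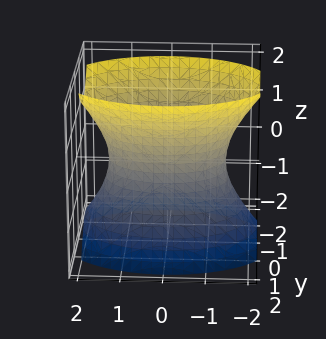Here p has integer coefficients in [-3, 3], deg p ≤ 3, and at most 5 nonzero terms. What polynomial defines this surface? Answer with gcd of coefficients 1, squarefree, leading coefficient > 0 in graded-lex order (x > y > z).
x^2 + 2*y^2 - z^2 - 2

1. The degree is 2 — one connected sheet with a waist; a quadric.
2. Symmetries: mirror symmetry x ↦ −x ⇒ only even powers of x; mirror symmetry z ↦ −z ⇒ only even powers of z; mirror symmetry y ↦ −y ⇒ only even powers of y.
3. Reading off the gridlines: among the integer gridlines, it crosses the y-axis at y ∈ {-1, 1}; it misses every integer gridline on the z-axis.
4. Solving for integer coefficients yields p as stated.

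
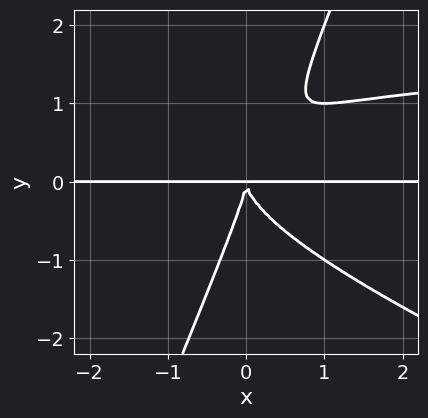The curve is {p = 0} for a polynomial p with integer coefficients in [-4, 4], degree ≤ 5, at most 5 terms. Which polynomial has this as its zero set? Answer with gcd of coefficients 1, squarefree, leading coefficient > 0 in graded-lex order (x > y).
x^2*y^2 + 2*x*y^3 - y^4 - 2*x^2*y

The degree is 4 — no degree-3 curve has this shape.
Checking where it meets the axes: every point of the x-axis in the box is on the curve.
These observations pin down the coefficients.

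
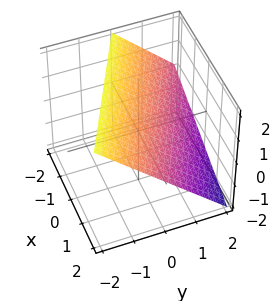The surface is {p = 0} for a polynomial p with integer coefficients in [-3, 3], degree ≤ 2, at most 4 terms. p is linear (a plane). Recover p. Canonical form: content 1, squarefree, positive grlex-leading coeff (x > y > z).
First, the degree is 1 — the surface is flat (a plane).
Then, from the visible intercepts: one z-axis crossing is at z = 1; it crosses the x-axis at the gridline x = 2.
Finally, putting this together gives p.

x + 2*y + 2*z - 2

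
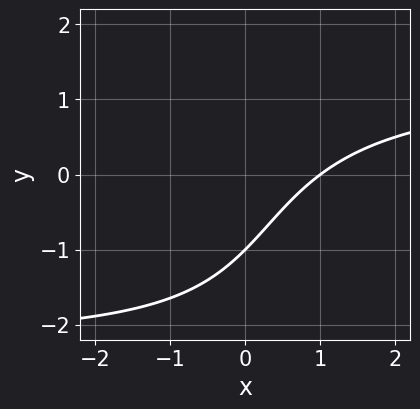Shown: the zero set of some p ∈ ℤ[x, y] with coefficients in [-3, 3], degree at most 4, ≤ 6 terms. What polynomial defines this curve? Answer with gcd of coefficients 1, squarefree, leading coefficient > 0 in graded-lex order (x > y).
(a) Degree: the shape is more complex than any degree-2 curve, so deg p = 3.
(b) Checking where it meets the axes: it crosses the y-axis at the gridline y = -1; it meets the x-axis at x = 1 (among the integer gridlines).
(c) Assembling these constraints gives the stated polynomial.

x*y^2 + x*y - 3*x + 3*y + 3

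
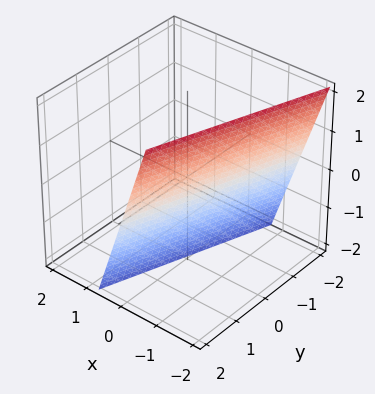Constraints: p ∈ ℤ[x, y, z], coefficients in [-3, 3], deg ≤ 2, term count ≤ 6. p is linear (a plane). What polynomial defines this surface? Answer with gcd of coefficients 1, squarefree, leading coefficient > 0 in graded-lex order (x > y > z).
Degree: the surface is flat (a plane), so deg p = 1.
From the visible intercepts: one z-axis crossing is at z = -2; it crosses the y-axis at the gridline y = 2.
These observations pin down the coefficients.

3*x - y + z + 2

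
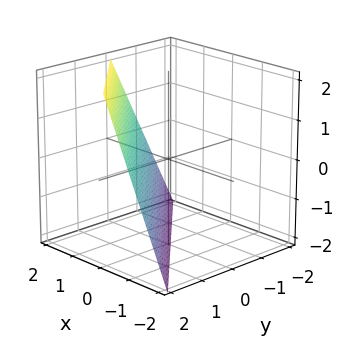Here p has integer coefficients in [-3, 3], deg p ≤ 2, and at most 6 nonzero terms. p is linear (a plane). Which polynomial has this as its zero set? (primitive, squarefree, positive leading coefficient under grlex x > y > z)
2*x + 2*y - z - 2

(a) deg p = 1. The surface is flat (a plane).
(b) Checking where it meets the axes: it meets the z-axis at z = -2 (among the integer gridlines); one x-axis crossing is at x = 1; it crosses the y-axis at the gridline y = 1.
(c) Fitting integer coefficients to these (and the overall shape) gives p.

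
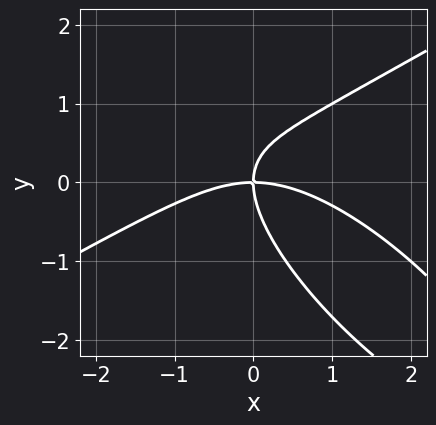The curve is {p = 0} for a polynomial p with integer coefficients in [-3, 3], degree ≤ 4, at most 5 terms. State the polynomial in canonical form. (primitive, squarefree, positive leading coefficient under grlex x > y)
(a) The degree is 3 — the shape is more complex than any degree-2 curve.
(b) Reading off the gridlines: it crosses the y-axis at the gridline y = 0; one x-axis crossing is at x = 0.
(c) These observations pin down the coefficients.

x^3 - 2*x*y^2 - 2*y^3 + 3*x*y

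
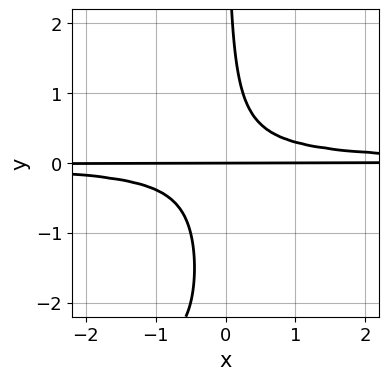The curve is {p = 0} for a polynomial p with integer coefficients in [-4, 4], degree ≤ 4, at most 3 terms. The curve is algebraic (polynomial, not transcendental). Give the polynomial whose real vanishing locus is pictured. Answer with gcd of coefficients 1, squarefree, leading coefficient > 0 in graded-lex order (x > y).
x*y^3 + 3*x*y^2 - y

First, degree: a generic line meets the curve in up to 4 points, so deg p = 4.
Then, from the visible intercepts: it meets the y-axis at y = 0 (among the integer gridlines); every point of the x-axis in the box is on the curve.
Finally, fitting integer coefficients to these (and the overall shape) gives p.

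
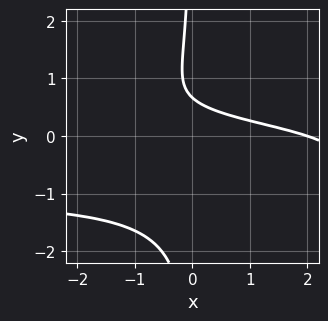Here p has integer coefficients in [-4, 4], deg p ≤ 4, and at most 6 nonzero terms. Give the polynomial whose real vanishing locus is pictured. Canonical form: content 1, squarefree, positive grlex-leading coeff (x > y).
3*x*y^3 + 2*x*y^2 + x + 3*y - 2

First, deg p = 4. The shape is more complex than any degree-3 curve.
Next, against the integer gridlines: one x-axis crossing is at x = 2.
Finally, fitting integer coefficients to these (and the overall shape) gives p.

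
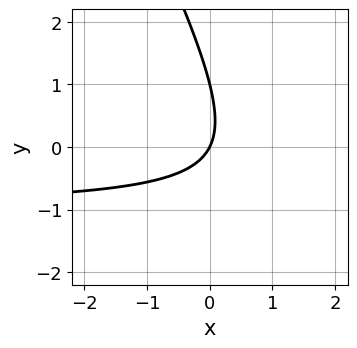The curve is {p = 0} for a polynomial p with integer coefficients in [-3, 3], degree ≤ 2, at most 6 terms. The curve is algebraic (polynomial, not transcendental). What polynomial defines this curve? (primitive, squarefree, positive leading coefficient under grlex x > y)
1. Degree: the shape is more complex than any degree-1 curve, so deg p = 2.
2. Against the integer gridlines: the y-axis gridline crossings are at y ∈ {0, 1}; one x-axis crossing is at x = 0.
3. Solving for integer coefficients yields p as stated.

2*x*y + y^2 + 2*x - y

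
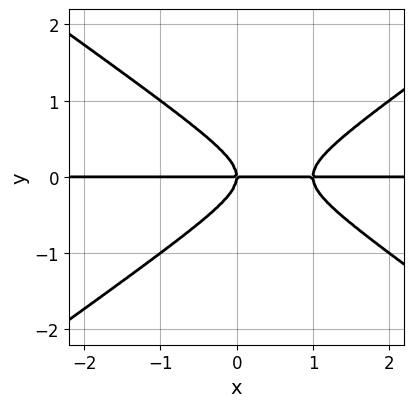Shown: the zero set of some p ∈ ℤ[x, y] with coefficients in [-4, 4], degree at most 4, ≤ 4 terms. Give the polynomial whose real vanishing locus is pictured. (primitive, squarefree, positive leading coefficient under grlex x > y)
First, deg p = 3. No degree-2 curve has this shape.
Then, observable constraints: every point of the x-axis in the box is on the curve; it crosses the y-axis at the gridline y = 0.
Finally, the integer polynomial consistent with all of this is the stated p.

x^2*y - 2*y^3 - x*y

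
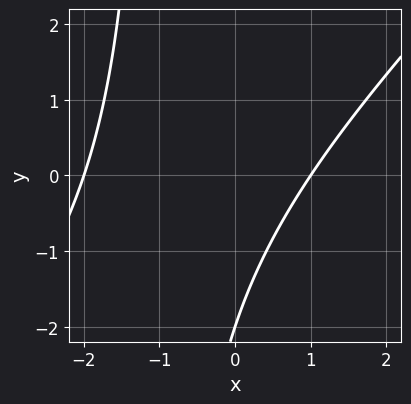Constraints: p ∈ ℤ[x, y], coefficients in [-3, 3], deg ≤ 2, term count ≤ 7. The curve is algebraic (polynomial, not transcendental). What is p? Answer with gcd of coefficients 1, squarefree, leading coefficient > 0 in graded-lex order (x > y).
x^2 - x*y + x - y - 2

1. deg p = 2. No degree-1 curve has this shape.
2. From the visible intercepts: the x-axis gridline crossings are at x ∈ {-2, 1}; it crosses the y-axis at the gridline y = -2.
3. The integer polynomial consistent with all of this is the stated p.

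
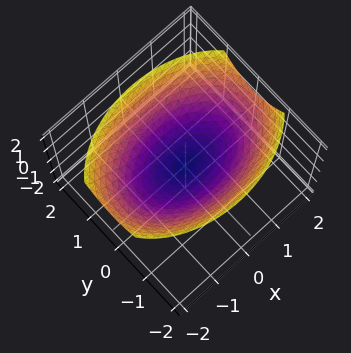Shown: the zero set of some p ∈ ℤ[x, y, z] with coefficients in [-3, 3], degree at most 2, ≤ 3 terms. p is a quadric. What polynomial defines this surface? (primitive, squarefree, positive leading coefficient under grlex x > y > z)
x^2 + 2*y^2 - 3*z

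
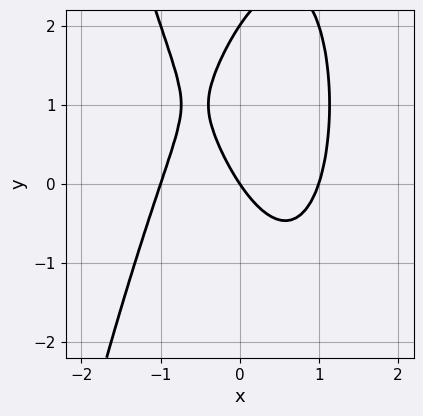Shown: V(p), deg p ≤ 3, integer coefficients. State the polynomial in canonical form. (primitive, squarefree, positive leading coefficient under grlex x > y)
3*x^3 + y^2 - 3*x - 2*y

(a) deg p = 3.
(b) From the axis intercepts and sections: the x-axis gridline crossings are at x ∈ {-1, 0, 1}; among the integer gridlines, it crosses the y-axis at y ∈ {0, 2}.
(c) Together with the visible shape, these determine p as stated.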